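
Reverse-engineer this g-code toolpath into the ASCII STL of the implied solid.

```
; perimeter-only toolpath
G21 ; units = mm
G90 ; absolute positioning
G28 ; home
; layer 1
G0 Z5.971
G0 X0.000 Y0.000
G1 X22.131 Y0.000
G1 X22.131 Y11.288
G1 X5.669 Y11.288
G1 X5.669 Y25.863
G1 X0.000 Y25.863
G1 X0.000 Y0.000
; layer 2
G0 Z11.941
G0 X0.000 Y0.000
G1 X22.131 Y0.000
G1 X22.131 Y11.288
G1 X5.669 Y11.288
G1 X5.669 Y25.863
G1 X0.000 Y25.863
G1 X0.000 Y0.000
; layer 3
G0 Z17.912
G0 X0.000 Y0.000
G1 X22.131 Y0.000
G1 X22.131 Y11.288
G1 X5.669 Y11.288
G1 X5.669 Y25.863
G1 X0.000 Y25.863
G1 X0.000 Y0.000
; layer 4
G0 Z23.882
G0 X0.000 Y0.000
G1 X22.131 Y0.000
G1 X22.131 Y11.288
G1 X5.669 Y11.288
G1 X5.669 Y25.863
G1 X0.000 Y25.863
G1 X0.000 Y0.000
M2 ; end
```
solid part
  facet normal 0.0000 0.0000 -1.0000
    outer loop
      vertex 22.131 11.288 0.000
      vertex 22.131 0.000 0.000
      vertex 0.000 0.000 0.000
    endloop
  endfacet
  facet normal 0.0000 0.0000 -1.0000
    outer loop
      vertex 5.669 11.288 0.000
      vertex 22.131 11.288 0.000
      vertex 0.000 0.000 0.000
    endloop
  endfacet
  facet normal 0.0000 0.0000 -1.0000
    outer loop
      vertex 5.669 25.863 0.000
      vertex 5.669 11.288 0.000
      vertex 0.000 0.000 0.000
    endloop
  endfacet
  facet normal 0.0000 0.0000 -1.0000
    outer loop
      vertex 0.000 25.863 0.000
      vertex 5.669 25.863 0.000
      vertex 0.000 0.000 0.000
    endloop
  endfacet
  facet normal 0.0000 0.0000 1.0000
    outer loop
      vertex 0.000 0.000 23.882
      vertex 22.131 0.000 23.882
      vertex 22.131 11.288 23.882
    endloop
  endfacet
  facet normal 0.0000 0.0000 1.0000
    outer loop
      vertex 0.000 0.000 23.882
      vertex 22.131 11.288 23.882
      vertex 5.669 11.288 23.882
    endloop
  endfacet
  facet normal 0.0000 0.0000 1.0000
    outer loop
      vertex 0.000 0.000 23.882
      vertex 5.669 11.288 23.882
      vertex 5.669 25.863 23.882
    endloop
  endfacet
  facet normal 0.0000 0.0000 1.0000
    outer loop
      vertex 0.000 0.000 23.882
      vertex 5.669 25.863 23.882
      vertex 0.000 25.863 23.882
    endloop
  endfacet
  facet normal 0.0000 -1.0000 0.0000
    outer loop
      vertex 0.000 0.000 0.000
      vertex 22.131 0.000 0.000
      vertex 22.131 0.000 23.882
    endloop
  endfacet
  facet normal 0.0000 -1.0000 0.0000
    outer loop
      vertex 0.000 0.000 0.000
      vertex 22.131 0.000 23.882
      vertex 0.000 0.000 23.882
    endloop
  endfacet
  facet normal 1.0000 0.0000 0.0000
    outer loop
      vertex 22.131 0.000 0.000
      vertex 22.131 11.288 0.000
      vertex 22.131 11.288 23.882
    endloop
  endfacet
  facet normal 1.0000 0.0000 0.0000
    outer loop
      vertex 22.131 0.000 0.000
      vertex 22.131 11.288 23.882
      vertex 22.131 0.000 23.882
    endloop
  endfacet
  facet normal 0.0000 1.0000 0.0000
    outer loop
      vertex 22.131 11.288 0.000
      vertex 5.669 11.288 0.000
      vertex 5.669 11.288 23.882
    endloop
  endfacet
  facet normal 0.0000 1.0000 0.0000
    outer loop
      vertex 22.131 11.288 0.000
      vertex 5.669 11.288 23.882
      vertex 22.131 11.288 23.882
    endloop
  endfacet
  facet normal 1.0000 0.0000 0.0000
    outer loop
      vertex 5.669 11.288 0.000
      vertex 5.669 25.863 0.000
      vertex 5.669 25.863 23.882
    endloop
  endfacet
  facet normal 1.0000 0.0000 0.0000
    outer loop
      vertex 5.669 11.288 0.000
      vertex 5.669 25.863 23.882
      vertex 5.669 11.288 23.882
    endloop
  endfacet
  facet normal 0.0000 1.0000 0.0000
    outer loop
      vertex 5.669 25.863 0.000
      vertex 0.000 25.863 0.000
      vertex 0.000 25.863 23.882
    endloop
  endfacet
  facet normal 0.0000 1.0000 0.0000
    outer loop
      vertex 5.669 25.863 0.000
      vertex 0.000 25.863 23.882
      vertex 5.669 25.863 23.882
    endloop
  endfacet
  facet normal -1.0000 0.0000 0.0000
    outer loop
      vertex 0.000 25.863 0.000
      vertex 0.000 0.000 0.000
      vertex 0.000 0.000 23.882
    endloop
  endfacet
  facet normal -1.0000 0.0000 0.0000
    outer loop
      vertex 0.000 25.863 0.000
      vertex 0.000 0.000 23.882
      vertex 0.000 25.863 23.882
    endloop
  endfacet
endsolid part

The G0 Z moves step by Δz≈5.971 mm. Every layer's G1 loop is the same polygon, so the solid is a straight extrusion of it from z=0 to z≈23.9. Closing with flat bottom and top caps and triangulating gives 20 facets — an L-shaped prism: outer 22.1 × 25.9 mm, arm thicknesses ≈ 11.3 mm (horizontal) and 5.67 mm (vertical), extruded 23.9 mm in z.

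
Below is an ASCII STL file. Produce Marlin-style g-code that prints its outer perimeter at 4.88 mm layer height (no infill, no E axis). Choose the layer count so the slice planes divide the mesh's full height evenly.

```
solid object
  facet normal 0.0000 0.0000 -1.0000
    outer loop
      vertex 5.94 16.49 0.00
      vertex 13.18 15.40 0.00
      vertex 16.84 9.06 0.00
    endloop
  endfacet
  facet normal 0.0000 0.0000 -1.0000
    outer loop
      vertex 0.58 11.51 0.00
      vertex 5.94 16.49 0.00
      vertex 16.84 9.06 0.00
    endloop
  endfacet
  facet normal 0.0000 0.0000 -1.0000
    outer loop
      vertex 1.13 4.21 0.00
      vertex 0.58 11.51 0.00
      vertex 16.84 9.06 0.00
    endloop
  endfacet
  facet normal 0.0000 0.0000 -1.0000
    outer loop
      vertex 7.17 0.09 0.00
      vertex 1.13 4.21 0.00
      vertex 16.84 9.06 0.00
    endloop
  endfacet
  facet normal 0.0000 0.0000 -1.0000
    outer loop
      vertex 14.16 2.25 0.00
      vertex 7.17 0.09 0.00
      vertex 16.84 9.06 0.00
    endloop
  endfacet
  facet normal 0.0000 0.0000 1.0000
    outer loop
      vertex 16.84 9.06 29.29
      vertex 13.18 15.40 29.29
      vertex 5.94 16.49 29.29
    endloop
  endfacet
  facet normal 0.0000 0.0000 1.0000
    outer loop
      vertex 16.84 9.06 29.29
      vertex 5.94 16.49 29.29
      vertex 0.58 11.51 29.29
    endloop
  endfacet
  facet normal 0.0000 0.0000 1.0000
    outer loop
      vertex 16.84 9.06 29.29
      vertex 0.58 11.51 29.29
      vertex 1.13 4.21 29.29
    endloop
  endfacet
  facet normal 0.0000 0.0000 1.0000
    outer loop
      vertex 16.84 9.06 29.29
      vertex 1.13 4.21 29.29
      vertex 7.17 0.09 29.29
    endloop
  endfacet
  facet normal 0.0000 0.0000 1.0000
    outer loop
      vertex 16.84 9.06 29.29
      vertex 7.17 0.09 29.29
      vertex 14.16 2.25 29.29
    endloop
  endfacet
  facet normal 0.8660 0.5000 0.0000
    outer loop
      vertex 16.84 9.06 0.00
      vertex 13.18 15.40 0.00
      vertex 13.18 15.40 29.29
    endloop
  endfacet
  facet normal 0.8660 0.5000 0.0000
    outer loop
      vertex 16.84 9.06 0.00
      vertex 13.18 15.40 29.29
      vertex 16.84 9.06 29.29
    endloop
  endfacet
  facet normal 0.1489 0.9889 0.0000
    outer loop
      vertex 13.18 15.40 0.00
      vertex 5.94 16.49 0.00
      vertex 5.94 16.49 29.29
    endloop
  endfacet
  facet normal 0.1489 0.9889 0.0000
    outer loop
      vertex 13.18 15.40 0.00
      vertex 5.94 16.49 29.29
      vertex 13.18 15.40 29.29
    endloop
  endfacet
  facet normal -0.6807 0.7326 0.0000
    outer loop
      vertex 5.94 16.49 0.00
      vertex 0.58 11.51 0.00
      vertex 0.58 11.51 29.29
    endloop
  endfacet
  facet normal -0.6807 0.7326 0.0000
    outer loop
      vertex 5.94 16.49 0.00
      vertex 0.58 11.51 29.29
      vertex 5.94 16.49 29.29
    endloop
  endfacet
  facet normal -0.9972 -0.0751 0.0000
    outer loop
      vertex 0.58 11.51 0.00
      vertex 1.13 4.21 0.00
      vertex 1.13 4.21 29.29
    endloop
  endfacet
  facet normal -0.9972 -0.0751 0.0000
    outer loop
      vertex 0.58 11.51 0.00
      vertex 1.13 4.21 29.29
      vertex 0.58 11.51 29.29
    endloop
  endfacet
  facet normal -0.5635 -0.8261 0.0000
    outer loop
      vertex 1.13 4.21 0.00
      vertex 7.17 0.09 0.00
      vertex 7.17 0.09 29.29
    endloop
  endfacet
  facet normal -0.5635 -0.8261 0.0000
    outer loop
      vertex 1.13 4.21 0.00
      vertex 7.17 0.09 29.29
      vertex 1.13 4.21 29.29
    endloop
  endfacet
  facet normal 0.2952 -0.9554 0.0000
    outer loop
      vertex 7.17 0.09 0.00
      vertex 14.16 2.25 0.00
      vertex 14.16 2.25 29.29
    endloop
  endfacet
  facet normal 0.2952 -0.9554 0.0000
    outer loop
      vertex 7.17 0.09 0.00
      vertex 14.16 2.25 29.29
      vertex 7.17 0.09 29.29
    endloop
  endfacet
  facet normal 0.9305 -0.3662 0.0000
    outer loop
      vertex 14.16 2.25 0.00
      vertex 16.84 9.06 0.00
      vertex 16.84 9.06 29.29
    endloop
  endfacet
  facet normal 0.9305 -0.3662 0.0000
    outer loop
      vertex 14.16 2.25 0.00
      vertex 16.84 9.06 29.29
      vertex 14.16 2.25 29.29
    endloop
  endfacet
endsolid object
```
; perimeter-only toolpath
G21 ; units = mm
G90 ; absolute positioning
G28 ; home
; layer 1
G0 Z4.88
G0 X16.84 Y9.06
G1 X13.18 Y15.40
G1 X5.94 Y16.49
G1 X0.58 Y11.51
G1 X1.13 Y4.21
G1 X7.17 Y0.09
G1 X14.16 Y2.25
G1 X16.84 Y9.06
; layer 2
G0 Z9.76
G0 X16.84 Y9.06
G1 X13.18 Y15.40
G1 X5.94 Y16.49
G1 X0.58 Y11.51
G1 X1.13 Y4.21
G1 X7.17 Y0.09
G1 X14.16 Y2.25
G1 X16.84 Y9.06
; layer 3
G0 Z14.64
G0 X16.84 Y9.06
G1 X13.18 Y15.40
G1 X5.94 Y16.49
G1 X0.58 Y11.51
G1 X1.13 Y4.21
G1 X7.17 Y0.09
G1 X14.16 Y2.25
G1 X16.84 Y9.06
; layer 4
G0 Z19.53
G0 X16.84 Y9.06
G1 X13.18 Y15.40
G1 X5.94 Y16.49
G1 X0.58 Y11.51
G1 X1.13 Y4.21
G1 X7.17 Y0.09
G1 X14.16 Y2.25
G1 X16.84 Y9.06
; layer 5
G0 Z24.41
G0 X16.84 Y9.06
G1 X13.18 Y15.40
G1 X5.94 Y16.49
G1 X0.58 Y11.51
G1 X1.13 Y4.21
G1 X7.17 Y0.09
G1 X14.16 Y2.25
G1 X16.84 Y9.06
; layer 6
G0 Z29.29
G0 X16.84 Y9.06
G1 X13.18 Y15.40
G1 X5.94 Y16.49
G1 X0.58 Y11.51
G1 X1.13 Y4.21
G1 X7.17 Y0.09
G1 X14.16 Y2.25
G1 X16.84 Y9.06
M2 ; end

The solid is a regular 7-sided prism (a cylinder approximated with 7 flat sides), circumscribed radius ≈ 8.43 mm, height ≈ 29.3 mm. Slicing at Δz = 4.88 mm — 6 equal slices spanning the solid's height, so layer i sits at z = i·h/6 — gives 6 non-empty perimeters. Each is a 7-segment closed polygon; G0 lifts to the layer z and rapids to the start vertex, then G1 traces the edges.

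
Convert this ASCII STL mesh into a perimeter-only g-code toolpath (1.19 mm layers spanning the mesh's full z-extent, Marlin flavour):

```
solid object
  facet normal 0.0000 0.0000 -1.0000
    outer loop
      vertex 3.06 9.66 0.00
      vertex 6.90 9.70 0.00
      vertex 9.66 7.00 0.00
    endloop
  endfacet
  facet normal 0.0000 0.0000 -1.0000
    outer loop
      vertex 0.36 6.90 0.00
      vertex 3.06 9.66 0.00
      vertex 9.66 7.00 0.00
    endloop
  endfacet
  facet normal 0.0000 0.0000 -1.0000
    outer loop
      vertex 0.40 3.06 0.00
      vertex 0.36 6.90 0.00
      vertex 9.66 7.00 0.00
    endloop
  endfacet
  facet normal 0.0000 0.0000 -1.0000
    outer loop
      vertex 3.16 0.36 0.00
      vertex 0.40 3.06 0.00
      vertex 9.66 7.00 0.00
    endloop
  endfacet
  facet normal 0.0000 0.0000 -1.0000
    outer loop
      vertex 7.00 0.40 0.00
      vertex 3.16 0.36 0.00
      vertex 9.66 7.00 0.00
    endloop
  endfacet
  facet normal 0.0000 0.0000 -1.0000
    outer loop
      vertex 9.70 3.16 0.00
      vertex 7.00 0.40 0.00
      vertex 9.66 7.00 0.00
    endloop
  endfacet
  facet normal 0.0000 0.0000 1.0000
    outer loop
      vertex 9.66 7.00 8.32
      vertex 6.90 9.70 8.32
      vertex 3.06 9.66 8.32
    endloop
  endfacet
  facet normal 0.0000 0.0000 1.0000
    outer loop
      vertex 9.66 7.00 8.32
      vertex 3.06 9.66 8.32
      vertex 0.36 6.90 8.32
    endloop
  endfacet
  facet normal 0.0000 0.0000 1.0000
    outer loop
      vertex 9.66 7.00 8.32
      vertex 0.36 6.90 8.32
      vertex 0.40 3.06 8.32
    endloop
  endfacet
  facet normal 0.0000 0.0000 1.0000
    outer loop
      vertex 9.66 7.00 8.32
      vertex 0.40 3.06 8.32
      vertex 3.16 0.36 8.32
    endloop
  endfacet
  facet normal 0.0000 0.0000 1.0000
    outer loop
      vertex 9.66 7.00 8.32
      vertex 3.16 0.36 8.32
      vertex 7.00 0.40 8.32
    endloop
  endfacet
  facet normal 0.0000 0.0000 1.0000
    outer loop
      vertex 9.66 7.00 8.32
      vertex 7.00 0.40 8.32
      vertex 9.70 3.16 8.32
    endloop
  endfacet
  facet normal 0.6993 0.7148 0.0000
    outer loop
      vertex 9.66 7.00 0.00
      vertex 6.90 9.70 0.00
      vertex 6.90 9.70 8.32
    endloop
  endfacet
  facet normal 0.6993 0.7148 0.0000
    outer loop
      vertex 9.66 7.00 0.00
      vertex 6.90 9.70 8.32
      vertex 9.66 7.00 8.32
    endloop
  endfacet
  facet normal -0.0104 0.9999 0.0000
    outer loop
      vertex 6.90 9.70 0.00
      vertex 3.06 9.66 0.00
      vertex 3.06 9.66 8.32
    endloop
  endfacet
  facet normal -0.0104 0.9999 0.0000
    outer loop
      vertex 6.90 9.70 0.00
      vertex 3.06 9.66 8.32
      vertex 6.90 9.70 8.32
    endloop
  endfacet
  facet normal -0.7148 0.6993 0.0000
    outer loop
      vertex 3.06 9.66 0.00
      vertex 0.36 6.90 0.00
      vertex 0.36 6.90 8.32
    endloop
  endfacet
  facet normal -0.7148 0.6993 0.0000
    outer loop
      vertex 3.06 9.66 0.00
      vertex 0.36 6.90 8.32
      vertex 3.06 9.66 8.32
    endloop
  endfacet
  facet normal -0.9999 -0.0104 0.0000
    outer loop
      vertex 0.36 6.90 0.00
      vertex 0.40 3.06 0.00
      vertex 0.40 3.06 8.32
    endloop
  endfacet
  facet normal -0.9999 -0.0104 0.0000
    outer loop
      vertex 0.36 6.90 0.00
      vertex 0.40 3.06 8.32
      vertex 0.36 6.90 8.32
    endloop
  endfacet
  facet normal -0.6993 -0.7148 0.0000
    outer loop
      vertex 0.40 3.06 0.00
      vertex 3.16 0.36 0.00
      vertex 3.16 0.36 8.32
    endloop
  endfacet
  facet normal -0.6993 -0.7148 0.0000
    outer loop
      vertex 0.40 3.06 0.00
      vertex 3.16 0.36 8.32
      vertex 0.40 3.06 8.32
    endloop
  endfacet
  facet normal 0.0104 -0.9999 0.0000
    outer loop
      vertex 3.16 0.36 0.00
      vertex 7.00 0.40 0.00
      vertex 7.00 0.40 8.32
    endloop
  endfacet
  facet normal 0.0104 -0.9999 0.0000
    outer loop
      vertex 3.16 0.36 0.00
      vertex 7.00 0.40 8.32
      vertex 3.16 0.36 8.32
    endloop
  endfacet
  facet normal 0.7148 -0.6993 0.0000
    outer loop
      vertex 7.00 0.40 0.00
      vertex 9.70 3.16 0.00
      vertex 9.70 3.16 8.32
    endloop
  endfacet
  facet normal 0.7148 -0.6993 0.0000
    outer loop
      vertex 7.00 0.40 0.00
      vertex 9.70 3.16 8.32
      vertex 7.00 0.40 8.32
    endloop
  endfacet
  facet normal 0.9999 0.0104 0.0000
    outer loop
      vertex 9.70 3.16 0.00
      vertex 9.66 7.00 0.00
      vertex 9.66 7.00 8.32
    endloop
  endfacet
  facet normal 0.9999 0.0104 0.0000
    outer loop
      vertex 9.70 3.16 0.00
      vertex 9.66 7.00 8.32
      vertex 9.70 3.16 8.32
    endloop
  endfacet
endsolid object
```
; perimeter-only toolpath
G21 ; units = mm
G90 ; absolute positioning
G28 ; home
; layer 1
G0 Z1.19
G0 X9.66 Y7.00
G1 X6.90 Y9.70
G1 X3.06 Y9.66
G1 X0.36 Y6.90
G1 X0.40 Y3.06
G1 X3.16 Y0.36
G1 X7.00 Y0.40
G1 X9.70 Y3.16
G1 X9.66 Y7.00
; layer 2
G0 Z2.38
G0 X9.66 Y7.00
G1 X6.90 Y9.70
G1 X3.06 Y9.66
G1 X0.36 Y6.90
G1 X0.40 Y3.06
G1 X3.16 Y0.36
G1 X7.00 Y0.40
G1 X9.70 Y3.16
G1 X9.66 Y7.00
; layer 3
G0 Z3.57
G0 X9.66 Y7.00
G1 X6.90 Y9.70
G1 X3.06 Y9.66
G1 X0.36 Y6.90
G1 X0.40 Y3.06
G1 X3.16 Y0.36
G1 X7.00 Y0.40
G1 X9.70 Y3.16
G1 X9.66 Y7.00
; layer 4
G0 Z4.75
G0 X9.66 Y7.00
G1 X6.90 Y9.70
G1 X3.06 Y9.66
G1 X0.36 Y6.90
G1 X0.40 Y3.06
G1 X3.16 Y0.36
G1 X7.00 Y0.40
G1 X9.70 Y3.16
G1 X9.66 Y7.00
; layer 5
G0 Z5.94
G0 X9.66 Y7.00
G1 X6.90 Y9.70
G1 X3.06 Y9.66
G1 X0.36 Y6.90
G1 X0.40 Y3.06
G1 X3.16 Y0.36
G1 X7.00 Y0.40
G1 X9.70 Y3.16
G1 X9.66 Y7.00
; layer 6
G0 Z7.13
G0 X9.66 Y7.00
G1 X6.90 Y9.70
G1 X3.06 Y9.66
G1 X0.36 Y6.90
G1 X0.40 Y3.06
G1 X3.16 Y0.36
G1 X7.00 Y0.40
G1 X9.70 Y3.16
G1 X9.66 Y7.00
; layer 7
G0 Z8.32
G0 X9.66 Y7.00
G1 X6.90 Y9.70
G1 X3.06 Y9.66
G1 X0.36 Y6.90
G1 X0.40 Y3.06
G1 X3.16 Y0.36
G1 X7.00 Y0.40
G1 X9.70 Y3.16
G1 X9.66 Y7.00
M2 ; end

The solid is a regular 8-sided prism (a cylinder approximated with 8 flat sides), circumscribed radius ≈ 5.03 mm, height ≈ 8.32 mm. Slicing at Δz = 1.19 mm — 7 equal slices spanning the solid's height, so layer i sits at z = i·h/7 — gives 7 non-empty perimeters. Each is a 8-segment closed polygon; G0 lifts to the layer z and rapids to the start vertex, then G1 traces the edges.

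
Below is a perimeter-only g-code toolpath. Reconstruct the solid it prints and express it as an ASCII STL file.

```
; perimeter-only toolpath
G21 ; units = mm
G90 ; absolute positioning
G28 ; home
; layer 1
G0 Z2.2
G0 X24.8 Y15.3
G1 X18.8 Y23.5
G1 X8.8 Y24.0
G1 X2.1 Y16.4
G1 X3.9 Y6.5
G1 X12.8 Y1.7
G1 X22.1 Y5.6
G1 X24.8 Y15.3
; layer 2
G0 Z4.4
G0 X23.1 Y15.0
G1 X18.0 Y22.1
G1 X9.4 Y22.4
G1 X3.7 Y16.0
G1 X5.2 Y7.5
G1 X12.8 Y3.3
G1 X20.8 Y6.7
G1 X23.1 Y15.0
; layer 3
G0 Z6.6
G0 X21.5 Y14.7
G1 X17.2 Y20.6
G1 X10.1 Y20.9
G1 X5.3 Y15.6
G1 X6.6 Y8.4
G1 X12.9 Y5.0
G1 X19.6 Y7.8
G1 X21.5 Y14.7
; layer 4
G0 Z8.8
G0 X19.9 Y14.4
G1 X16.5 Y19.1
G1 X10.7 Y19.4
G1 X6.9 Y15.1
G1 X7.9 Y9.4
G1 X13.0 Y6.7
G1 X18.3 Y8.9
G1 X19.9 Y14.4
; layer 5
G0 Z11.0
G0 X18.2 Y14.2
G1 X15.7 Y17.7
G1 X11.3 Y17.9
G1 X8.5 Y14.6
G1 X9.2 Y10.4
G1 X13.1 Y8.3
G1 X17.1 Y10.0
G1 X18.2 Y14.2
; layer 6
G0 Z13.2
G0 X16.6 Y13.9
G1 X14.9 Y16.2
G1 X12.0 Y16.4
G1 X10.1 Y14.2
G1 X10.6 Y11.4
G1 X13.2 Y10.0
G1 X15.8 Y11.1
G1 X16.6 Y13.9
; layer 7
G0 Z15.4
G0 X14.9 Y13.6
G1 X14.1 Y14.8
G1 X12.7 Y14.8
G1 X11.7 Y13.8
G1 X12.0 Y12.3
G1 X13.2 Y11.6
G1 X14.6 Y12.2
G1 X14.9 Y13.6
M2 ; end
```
solid part
  facet normal 0.0000 0.0000 -1.0000
    outer loop
      vertex 8.1 25.5 0.0
      vertex 19.6 25.0 0.0
      vertex 26.4 15.6 0.0
    endloop
  endfacet
  facet normal 0.0000 0.0000 -1.0000
    outer loop
      vertex 0.5 16.9 0.0
      vertex 8.1 25.5 0.0
      vertex 26.4 15.6 0.0
    endloop
  endfacet
  facet normal 0.0000 0.0000 -1.0000
    outer loop
      vertex 2.5 5.5 0.0
      vertex 0.5 16.9 0.0
      vertex 26.4 15.6 0.0
    endloop
  endfacet
  facet normal 0.0000 0.0000 -1.0000
    outer loop
      vertex 12.7 0.0 0.0
      vertex 2.5 5.5 0.0
      vertex 26.4 15.6 0.0
    endloop
  endfacet
  facet normal 0.0000 0.0000 -1.0000
    outer loop
      vertex 23.3 4.5 0.0
      vertex 12.7 0.0 0.0
      vertex 26.4 15.6 0.0
    endloop
  endfacet
  facet normal 0.6701 0.4848 0.5621
    outer loop
      vertex 26.4 15.6 0.0
      vertex 19.6 25.0 0.0
      vertex 13.3 13.3 17.6
    endloop
  endfacet
  facet normal 0.0359 0.8263 0.5621
    outer loop
      vertex 19.6 25.0 0.0
      vertex 8.1 25.5 0.0
      vertex 13.3 13.3 17.6
    endloop
  endfacet
  facet normal -0.6195 0.5475 0.5625
    outer loop
      vertex 8.1 25.5 0.0
      vertex 0.5 16.9 0.0
      vertex 13.3 13.3 17.6
    endloop
  endfacet
  facet normal -0.8141 -0.1428 0.5629
    outer loop
      vertex 0.5 16.9 0.0
      vertex 2.5 5.5 0.0
      vertex 13.3 13.3 17.6
    endloop
  endfacet
  facet normal -0.3922 -0.7274 0.5631
    outer loop
      vertex 2.5 5.5 0.0
      vertex 12.7 0.0 0.0
      vertex 13.3 13.3 17.6
    endloop
  endfacet
  facet normal 0.3228 -0.7604 0.5636
    outer loop
      vertex 12.7 0.0 0.0
      vertex 23.3 4.5 0.0
      vertex 13.3 13.3 17.6
    endloop
  endfacet
  facet normal 0.7958 -0.2223 0.5633
    outer loop
      vertex 23.3 4.5 0.0
      vertex 26.4 15.6 0.0
      vertex 13.3 13.3 17.6
    endloop
  endfacet
endsolid part

The G0 Z moves step by Δz≈2.2 mm. The G1 loops shrink linearly with z, so the solid tapers from its base footprint up to z≈17.6. Closing with a flat bottom cap and the tapered top and triangulating gives 12 facets — a regular 7-sided pyramid, base circumscribed radius ≈ 13.3 mm, apex at z ≈ 17.6 mm.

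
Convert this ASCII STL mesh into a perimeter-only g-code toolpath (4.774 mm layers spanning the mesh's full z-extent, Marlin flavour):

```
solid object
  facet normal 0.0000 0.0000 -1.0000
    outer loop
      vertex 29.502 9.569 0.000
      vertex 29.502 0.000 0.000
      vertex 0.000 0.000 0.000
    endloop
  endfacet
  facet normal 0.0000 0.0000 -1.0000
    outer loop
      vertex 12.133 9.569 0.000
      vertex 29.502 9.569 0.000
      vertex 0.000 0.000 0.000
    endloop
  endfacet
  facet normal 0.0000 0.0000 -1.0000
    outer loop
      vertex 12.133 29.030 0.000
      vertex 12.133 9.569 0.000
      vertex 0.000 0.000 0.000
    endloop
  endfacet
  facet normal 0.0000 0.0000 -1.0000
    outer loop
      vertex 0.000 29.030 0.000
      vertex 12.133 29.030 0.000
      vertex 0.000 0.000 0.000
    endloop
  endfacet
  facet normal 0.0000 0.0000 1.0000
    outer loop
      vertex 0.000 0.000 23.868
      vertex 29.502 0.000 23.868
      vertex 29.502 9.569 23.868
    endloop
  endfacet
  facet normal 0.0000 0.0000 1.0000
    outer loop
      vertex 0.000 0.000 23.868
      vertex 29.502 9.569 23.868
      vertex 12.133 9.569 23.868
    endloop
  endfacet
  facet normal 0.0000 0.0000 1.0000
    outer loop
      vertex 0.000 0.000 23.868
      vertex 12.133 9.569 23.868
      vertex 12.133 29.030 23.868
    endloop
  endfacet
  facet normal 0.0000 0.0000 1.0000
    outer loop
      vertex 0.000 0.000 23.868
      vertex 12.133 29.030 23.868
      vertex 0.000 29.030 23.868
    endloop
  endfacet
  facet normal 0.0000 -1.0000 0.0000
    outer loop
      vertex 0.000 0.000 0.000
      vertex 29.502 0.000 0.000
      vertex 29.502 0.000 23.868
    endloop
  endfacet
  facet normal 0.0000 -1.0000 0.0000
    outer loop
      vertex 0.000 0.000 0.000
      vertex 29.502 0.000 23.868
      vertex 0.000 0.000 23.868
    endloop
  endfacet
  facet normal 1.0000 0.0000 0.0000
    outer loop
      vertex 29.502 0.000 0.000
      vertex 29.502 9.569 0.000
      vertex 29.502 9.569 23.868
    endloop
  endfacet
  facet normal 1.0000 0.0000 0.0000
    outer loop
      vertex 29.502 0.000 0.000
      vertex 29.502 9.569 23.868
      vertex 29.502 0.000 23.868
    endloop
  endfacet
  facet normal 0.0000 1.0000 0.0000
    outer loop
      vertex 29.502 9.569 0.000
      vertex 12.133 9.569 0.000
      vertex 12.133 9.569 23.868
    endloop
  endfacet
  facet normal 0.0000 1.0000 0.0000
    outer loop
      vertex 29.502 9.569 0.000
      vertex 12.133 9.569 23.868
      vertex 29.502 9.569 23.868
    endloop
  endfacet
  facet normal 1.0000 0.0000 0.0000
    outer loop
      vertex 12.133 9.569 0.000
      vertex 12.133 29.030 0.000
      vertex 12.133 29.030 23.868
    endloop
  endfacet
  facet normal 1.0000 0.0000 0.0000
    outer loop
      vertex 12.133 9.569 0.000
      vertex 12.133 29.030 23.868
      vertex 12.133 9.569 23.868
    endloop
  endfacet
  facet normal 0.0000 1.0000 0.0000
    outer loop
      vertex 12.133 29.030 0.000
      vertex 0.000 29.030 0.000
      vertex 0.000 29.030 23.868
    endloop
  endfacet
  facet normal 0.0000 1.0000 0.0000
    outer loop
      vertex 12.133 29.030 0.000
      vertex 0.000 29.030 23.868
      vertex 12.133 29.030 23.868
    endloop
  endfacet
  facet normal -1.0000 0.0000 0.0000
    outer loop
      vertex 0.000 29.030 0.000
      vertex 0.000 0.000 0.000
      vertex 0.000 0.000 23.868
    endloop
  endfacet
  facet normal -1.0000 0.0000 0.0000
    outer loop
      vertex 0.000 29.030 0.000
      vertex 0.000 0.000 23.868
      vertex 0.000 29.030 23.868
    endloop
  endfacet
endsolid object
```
; perimeter-only toolpath
G21 ; units = mm
G90 ; absolute positioning
G28 ; home
; layer 1
G0 Z4.774
G0 X0.000 Y0.000
G1 X29.502 Y0.000
G1 X29.502 Y9.569
G1 X12.133 Y9.569
G1 X12.133 Y29.030
G1 X0.000 Y29.030
G1 X0.000 Y0.000
; layer 2
G0 Z9.547
G0 X0.000 Y0.000
G1 X29.502 Y0.000
G1 X29.502 Y9.569
G1 X12.133 Y9.569
G1 X12.133 Y29.030
G1 X0.000 Y29.030
G1 X0.000 Y0.000
; layer 3
G0 Z14.321
G0 X0.000 Y0.000
G1 X29.502 Y0.000
G1 X29.502 Y9.569
G1 X12.133 Y9.569
G1 X12.133 Y29.030
G1 X0.000 Y29.030
G1 X0.000 Y0.000
; layer 4
G0 Z19.094
G0 X0.000 Y0.000
G1 X29.502 Y0.000
G1 X29.502 Y9.569
G1 X12.133 Y9.569
G1 X12.133 Y29.030
G1 X0.000 Y29.030
G1 X0.000 Y0.000
; layer 5
G0 Z23.868
G0 X0.000 Y0.000
G1 X29.502 Y0.000
G1 X29.502 Y9.569
G1 X12.133 Y9.569
G1 X12.133 Y29.030
G1 X0.000 Y29.030
G1 X0.000 Y0.000
M2 ; end

The solid is an L-shaped prism: outer 29.5 × 29 mm, arm thicknesses ≈ 9.57 mm (horizontal) and 12.1 mm (vertical), extruded 23.9 mm in z. Slicing at Δz = 4.774 mm — 5 equal slices spanning the solid's height, so layer i sits at z = i·h/5 — gives 5 non-empty perimeters. Each is a 6-segment closed polygon; G0 lifts to the layer z and rapids to the start vertex, then G1 traces the edges.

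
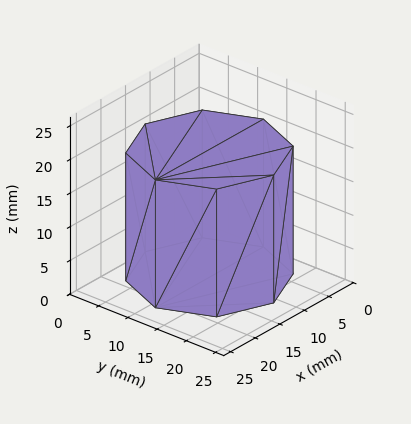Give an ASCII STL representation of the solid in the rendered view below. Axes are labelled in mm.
Reading the render: the shape is a regular 8-sided prism (a cylinder approximated with 8 flat sides), circumscribed radius ≈ 11 mm, height ≈ 19 mm (dimensions read to the nearest mm from the axis ticks). For the STL, each face is triangulated and given an outward normal.

solid part
  facet normal 0.0000 0.0000 -1.0000
    outer loop
      vertex 11.00 22.00 0.00
      vertex 18.78 18.78 0.00
      vertex 22.00 11.00 0.00
    endloop
  endfacet
  facet normal 0.0000 0.0000 -1.0000
    outer loop
      vertex 3.22 18.78 0.00
      vertex 11.00 22.00 0.00
      vertex 22.00 11.00 0.00
    endloop
  endfacet
  facet normal 0.0000 0.0000 -1.0000
    outer loop
      vertex 0.00 11.00 0.00
      vertex 3.22 18.78 0.00
      vertex 22.00 11.00 0.00
    endloop
  endfacet
  facet normal 0.0000 0.0000 -1.0000
    outer loop
      vertex 3.22 3.22 0.00
      vertex 0.00 11.00 0.00
      vertex 22.00 11.00 0.00
    endloop
  endfacet
  facet normal 0.0000 0.0000 -1.0000
    outer loop
      vertex 11.00 0.00 0.00
      vertex 3.22 3.22 0.00
      vertex 22.00 11.00 0.00
    endloop
  endfacet
  facet normal 0.0000 0.0000 -1.0000
    outer loop
      vertex 18.78 3.22 0.00
      vertex 11.00 0.00 0.00
      vertex 22.00 11.00 0.00
    endloop
  endfacet
  facet normal 0.0000 0.0000 1.0000
    outer loop
      vertex 22.00 11.00 19.00
      vertex 18.78 18.78 19.00
      vertex 11.00 22.00 19.00
    endloop
  endfacet
  facet normal 0.0000 0.0000 1.0000
    outer loop
      vertex 22.00 11.00 19.00
      vertex 11.00 22.00 19.00
      vertex 3.22 18.78 19.00
    endloop
  endfacet
  facet normal 0.0000 0.0000 1.0000
    outer loop
      vertex 22.00 11.00 19.00
      vertex 3.22 18.78 19.00
      vertex 0.00 11.00 19.00
    endloop
  endfacet
  facet normal 0.0000 0.0000 1.0000
    outer loop
      vertex 22.00 11.00 19.00
      vertex 0.00 11.00 19.00
      vertex 3.22 3.22 19.00
    endloop
  endfacet
  facet normal 0.0000 0.0000 1.0000
    outer loop
      vertex 22.00 11.00 19.00
      vertex 3.22 3.22 19.00
      vertex 11.00 0.00 19.00
    endloop
  endfacet
  facet normal 0.0000 0.0000 1.0000
    outer loop
      vertex 22.00 11.00 19.00
      vertex 11.00 0.00 19.00
      vertex 18.78 3.22 19.00
    endloop
  endfacet
  facet normal 0.9240 0.3824 0.0000
    outer loop
      vertex 22.00 11.00 0.00
      vertex 18.78 18.78 0.00
      vertex 18.78 18.78 19.00
    endloop
  endfacet
  facet normal 0.9240 0.3824 0.0000
    outer loop
      vertex 22.00 11.00 0.00
      vertex 18.78 18.78 19.00
      vertex 22.00 11.00 19.00
    endloop
  endfacet
  facet normal 0.3824 0.9240 0.0000
    outer loop
      vertex 18.78 18.78 0.00
      vertex 11.00 22.00 0.00
      vertex 11.00 22.00 19.00
    endloop
  endfacet
  facet normal 0.3824 0.9240 0.0000
    outer loop
      vertex 18.78 18.78 0.00
      vertex 11.00 22.00 19.00
      vertex 18.78 18.78 19.00
    endloop
  endfacet
  facet normal -0.3824 0.9240 0.0000
    outer loop
      vertex 11.00 22.00 0.00
      vertex 3.22 18.78 0.00
      vertex 3.22 18.78 19.00
    endloop
  endfacet
  facet normal -0.3824 0.9240 0.0000
    outer loop
      vertex 11.00 22.00 0.00
      vertex 3.22 18.78 19.00
      vertex 11.00 22.00 19.00
    endloop
  endfacet
  facet normal -0.9240 0.3824 0.0000
    outer loop
      vertex 3.22 18.78 0.00
      vertex 0.00 11.00 0.00
      vertex 0.00 11.00 19.00
    endloop
  endfacet
  facet normal -0.9240 0.3824 0.0000
    outer loop
      vertex 3.22 18.78 0.00
      vertex 0.00 11.00 19.00
      vertex 3.22 18.78 19.00
    endloop
  endfacet
  facet normal -0.9240 -0.3824 0.0000
    outer loop
      vertex 0.00 11.00 0.00
      vertex 3.22 3.22 0.00
      vertex 3.22 3.22 19.00
    endloop
  endfacet
  facet normal -0.9240 -0.3824 0.0000
    outer loop
      vertex 0.00 11.00 0.00
      vertex 3.22 3.22 19.00
      vertex 0.00 11.00 19.00
    endloop
  endfacet
  facet normal -0.3824 -0.9240 0.0000
    outer loop
      vertex 3.22 3.22 0.00
      vertex 11.00 0.00 0.00
      vertex 11.00 0.00 19.00
    endloop
  endfacet
  facet normal -0.3824 -0.9240 0.0000
    outer loop
      vertex 3.22 3.22 0.00
      vertex 11.00 0.00 19.00
      vertex 3.22 3.22 19.00
    endloop
  endfacet
  facet normal 0.3824 -0.9240 0.0000
    outer loop
      vertex 11.00 0.00 0.00
      vertex 18.78 3.22 0.00
      vertex 18.78 3.22 19.00
    endloop
  endfacet
  facet normal 0.3824 -0.9240 0.0000
    outer loop
      vertex 11.00 0.00 0.00
      vertex 18.78 3.22 19.00
      vertex 11.00 0.00 19.00
    endloop
  endfacet
  facet normal 0.9240 -0.3824 0.0000
    outer loop
      vertex 18.78 3.22 0.00
      vertex 22.00 11.00 0.00
      vertex 22.00 11.00 19.00
    endloop
  endfacet
  facet normal 0.9240 -0.3824 0.0000
    outer loop
      vertex 18.78 3.22 0.00
      vertex 22.00 11.00 19.00
      vertex 18.78 3.22 19.00
    endloop
  endfacet
endsolid part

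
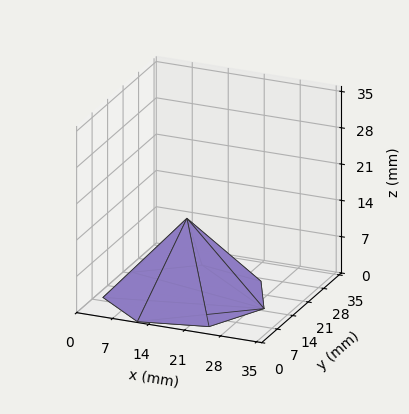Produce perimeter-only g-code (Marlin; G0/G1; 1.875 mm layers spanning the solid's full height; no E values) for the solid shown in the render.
Reading the render: the shape is a regular 7-sided pyramid, base circumscribed radius ≈ 15 mm, apex at z ≈ 15 mm (dimensions read to the nearest mm from the axis ticks). For the g-code, the solid's height is divided into equal slices at the stated Δz and each level perimeter traced with G1 moves after a G0 lift.

; perimeter-only toolpath
G21 ; units = mm
G90 ; absolute positioning
G28 ; home
; layer 1
G0 Z1.875
G0 X28.125 Y15.000
G1 X23.183 Y25.261
G1 X12.079 Y27.796
G1 X3.174 Y20.694
G1 X3.174 Y9.306
G1 X12.079 Y2.204
G1 X23.183 Y4.739
G1 X28.125 Y15.000
; layer 2
G0 Z3.750
G0 X26.250 Y15.000
G1 X22.014 Y23.795
G1 X12.497 Y25.968
G1 X4.864 Y19.881
G1 X4.864 Y10.119
G1 X12.497 Y4.032
G1 X22.014 Y6.205
G1 X26.250 Y15.000
; layer 3
G0 Z5.625
G0 X24.375 Y15.000
G1 X20.845 Y22.329
G1 X12.914 Y24.140
G1 X6.553 Y19.067
G1 X6.553 Y10.933
G1 X12.914 Y5.860
G1 X20.845 Y7.671
G1 X24.375 Y15.000
; layer 4
G0 Z7.500
G0 X22.500 Y15.000
G1 X19.676 Y20.864
G1 X13.331 Y22.312
G1 X8.242 Y18.254
G1 X8.242 Y11.746
G1 X13.331 Y7.688
G1 X19.676 Y9.136
G1 X22.500 Y15.000
; layer 5
G0 Z9.375
G0 X20.625 Y15.000
G1 X18.507 Y19.398
G1 X13.748 Y20.484
G1 X9.932 Y17.441
G1 X9.932 Y12.559
G1 X13.748 Y9.516
G1 X18.507 Y10.602
G1 X20.625 Y15.000
; layer 6
G0 Z11.250
G0 X18.750 Y15.000
G1 X17.338 Y17.932
G1 X14.165 Y18.656
G1 X11.621 Y16.627
G1 X11.621 Y13.373
G1 X14.165 Y11.344
G1 X17.338 Y12.068
G1 X18.750 Y15.000
; layer 7
G0 Z13.125
G0 X16.875 Y15.000
G1 X16.169 Y16.466
G1 X14.583 Y16.828
G1 X13.311 Y15.813
G1 X13.311 Y14.187
G1 X14.583 Y13.172
G1 X16.169 Y13.534
G1 X16.875 Y15.000
M2 ; end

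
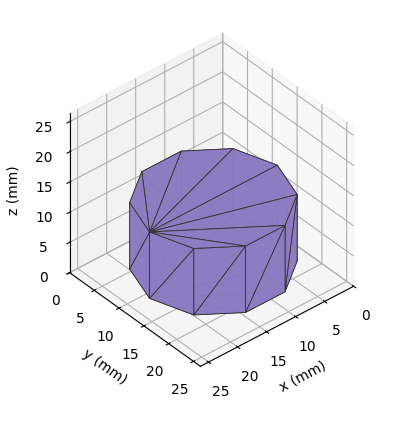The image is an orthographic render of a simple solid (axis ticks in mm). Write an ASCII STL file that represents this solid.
Reading the render: the shape is a regular 10-sided prism (a cylinder approximated with 10 flat sides), circumscribed radius ≈ 11 mm, height ≈ 11 mm (dimensions read to the nearest mm from the axis ticks). For the STL, each face is triangulated and given an outward normal.

solid part
  facet normal 0.0000 0.0000 -1.0000
    outer loop
      vertex 14.40 21.46 0.00
      vertex 19.90 17.47 0.00
      vertex 22.00 11.00 0.00
    endloop
  endfacet
  facet normal 0.0000 0.0000 -1.0000
    outer loop
      vertex 7.60 21.46 0.00
      vertex 14.40 21.46 0.00
      vertex 22.00 11.00 0.00
    endloop
  endfacet
  facet normal 0.0000 0.0000 -1.0000
    outer loop
      vertex 2.10 17.47 0.00
      vertex 7.60 21.46 0.00
      vertex 22.00 11.00 0.00
    endloop
  endfacet
  facet normal 0.0000 0.0000 -1.0000
    outer loop
      vertex 0.00 11.00 0.00
      vertex 2.10 17.47 0.00
      vertex 22.00 11.00 0.00
    endloop
  endfacet
  facet normal 0.0000 0.0000 -1.0000
    outer loop
      vertex 2.10 4.53 0.00
      vertex 0.00 11.00 0.00
      vertex 22.00 11.00 0.00
    endloop
  endfacet
  facet normal 0.0000 0.0000 -1.0000
    outer loop
      vertex 7.60 0.54 0.00
      vertex 2.10 4.53 0.00
      vertex 22.00 11.00 0.00
    endloop
  endfacet
  facet normal 0.0000 0.0000 -1.0000
    outer loop
      vertex 14.40 0.54 0.00
      vertex 7.60 0.54 0.00
      vertex 22.00 11.00 0.00
    endloop
  endfacet
  facet normal 0.0000 0.0000 -1.0000
    outer loop
      vertex 19.90 4.53 0.00
      vertex 14.40 0.54 0.00
      vertex 22.00 11.00 0.00
    endloop
  endfacet
  facet normal 0.0000 0.0000 1.0000
    outer loop
      vertex 22.00 11.00 11.00
      vertex 19.90 17.47 11.00
      vertex 14.40 21.46 11.00
    endloop
  endfacet
  facet normal 0.0000 0.0000 1.0000
    outer loop
      vertex 22.00 11.00 11.00
      vertex 14.40 21.46 11.00
      vertex 7.60 21.46 11.00
    endloop
  endfacet
  facet normal 0.0000 0.0000 1.0000
    outer loop
      vertex 22.00 11.00 11.00
      vertex 7.60 21.46 11.00
      vertex 2.10 17.47 11.00
    endloop
  endfacet
  facet normal 0.0000 0.0000 1.0000
    outer loop
      vertex 22.00 11.00 11.00
      vertex 2.10 17.47 11.00
      vertex 0.00 11.00 11.00
    endloop
  endfacet
  facet normal 0.0000 0.0000 1.0000
    outer loop
      vertex 22.00 11.00 11.00
      vertex 0.00 11.00 11.00
      vertex 2.10 4.53 11.00
    endloop
  endfacet
  facet normal 0.0000 0.0000 1.0000
    outer loop
      vertex 22.00 11.00 11.00
      vertex 2.10 4.53 11.00
      vertex 7.60 0.54 11.00
    endloop
  endfacet
  facet normal 0.0000 0.0000 1.0000
    outer loop
      vertex 22.00 11.00 11.00
      vertex 7.60 0.54 11.00
      vertex 14.40 0.54 11.00
    endloop
  endfacet
  facet normal 0.0000 0.0000 1.0000
    outer loop
      vertex 22.00 11.00 11.00
      vertex 14.40 0.54 11.00
      vertex 19.90 4.53 11.00
    endloop
  endfacet
  facet normal 0.9512 0.3087 0.0000
    outer loop
      vertex 22.00 11.00 0.00
      vertex 19.90 17.47 0.00
      vertex 19.90 17.47 11.00
    endloop
  endfacet
  facet normal 0.9512 0.3087 0.0000
    outer loop
      vertex 22.00 11.00 0.00
      vertex 19.90 17.47 11.00
      vertex 22.00 11.00 11.00
    endloop
  endfacet
  facet normal 0.5872 0.8094 0.0000
    outer loop
      vertex 19.90 17.47 0.00
      vertex 14.40 21.46 0.00
      vertex 14.40 21.46 11.00
    endloop
  endfacet
  facet normal 0.5872 0.8094 0.0000
    outer loop
      vertex 19.90 17.47 0.00
      vertex 14.40 21.46 11.00
      vertex 19.90 17.47 11.00
    endloop
  endfacet
  facet normal 0.0000 1.0000 0.0000
    outer loop
      vertex 14.40 21.46 0.00
      vertex 7.60 21.46 0.00
      vertex 7.60 21.46 11.00
    endloop
  endfacet
  facet normal 0.0000 1.0000 0.0000
    outer loop
      vertex 14.40 21.46 0.00
      vertex 7.60 21.46 11.00
      vertex 14.40 21.46 11.00
    endloop
  endfacet
  facet normal -0.5872 0.8094 0.0000
    outer loop
      vertex 7.60 21.46 0.00
      vertex 2.10 17.47 0.00
      vertex 2.10 17.47 11.00
    endloop
  endfacet
  facet normal -0.5872 0.8094 0.0000
    outer loop
      vertex 7.60 21.46 0.00
      vertex 2.10 17.47 11.00
      vertex 7.60 21.46 11.00
    endloop
  endfacet
  facet normal -0.9512 0.3087 0.0000
    outer loop
      vertex 2.10 17.47 0.00
      vertex 0.00 11.00 0.00
      vertex 0.00 11.00 11.00
    endloop
  endfacet
  facet normal -0.9512 0.3087 0.0000
    outer loop
      vertex 2.10 17.47 0.00
      vertex 0.00 11.00 11.00
      vertex 2.10 17.47 11.00
    endloop
  endfacet
  facet normal -0.9512 -0.3087 0.0000
    outer loop
      vertex 0.00 11.00 0.00
      vertex 2.10 4.53 0.00
      vertex 2.10 4.53 11.00
    endloop
  endfacet
  facet normal -0.9512 -0.3087 0.0000
    outer loop
      vertex 0.00 11.00 0.00
      vertex 2.10 4.53 11.00
      vertex 0.00 11.00 11.00
    endloop
  endfacet
  facet normal -0.5872 -0.8094 0.0000
    outer loop
      vertex 2.10 4.53 0.00
      vertex 7.60 0.54 0.00
      vertex 7.60 0.54 11.00
    endloop
  endfacet
  facet normal -0.5872 -0.8094 0.0000
    outer loop
      vertex 2.10 4.53 0.00
      vertex 7.60 0.54 11.00
      vertex 2.10 4.53 11.00
    endloop
  endfacet
  facet normal 0.0000 -1.0000 0.0000
    outer loop
      vertex 7.60 0.54 0.00
      vertex 14.40 0.54 0.00
      vertex 14.40 0.54 11.00
    endloop
  endfacet
  facet normal 0.0000 -1.0000 0.0000
    outer loop
      vertex 7.60 0.54 0.00
      vertex 14.40 0.54 11.00
      vertex 7.60 0.54 11.00
    endloop
  endfacet
  facet normal 0.5872 -0.8094 0.0000
    outer loop
      vertex 14.40 0.54 0.00
      vertex 19.90 4.53 0.00
      vertex 19.90 4.53 11.00
    endloop
  endfacet
  facet normal 0.5872 -0.8094 0.0000
    outer loop
      vertex 14.40 0.54 0.00
      vertex 19.90 4.53 11.00
      vertex 14.40 0.54 11.00
    endloop
  endfacet
  facet normal 0.9512 -0.3087 0.0000
    outer loop
      vertex 19.90 4.53 0.00
      vertex 22.00 11.00 0.00
      vertex 22.00 11.00 11.00
    endloop
  endfacet
  facet normal 0.9512 -0.3087 0.0000
    outer loop
      vertex 19.90 4.53 0.00
      vertex 22.00 11.00 11.00
      vertex 19.90 4.53 11.00
    endloop
  endfacet
endsolid part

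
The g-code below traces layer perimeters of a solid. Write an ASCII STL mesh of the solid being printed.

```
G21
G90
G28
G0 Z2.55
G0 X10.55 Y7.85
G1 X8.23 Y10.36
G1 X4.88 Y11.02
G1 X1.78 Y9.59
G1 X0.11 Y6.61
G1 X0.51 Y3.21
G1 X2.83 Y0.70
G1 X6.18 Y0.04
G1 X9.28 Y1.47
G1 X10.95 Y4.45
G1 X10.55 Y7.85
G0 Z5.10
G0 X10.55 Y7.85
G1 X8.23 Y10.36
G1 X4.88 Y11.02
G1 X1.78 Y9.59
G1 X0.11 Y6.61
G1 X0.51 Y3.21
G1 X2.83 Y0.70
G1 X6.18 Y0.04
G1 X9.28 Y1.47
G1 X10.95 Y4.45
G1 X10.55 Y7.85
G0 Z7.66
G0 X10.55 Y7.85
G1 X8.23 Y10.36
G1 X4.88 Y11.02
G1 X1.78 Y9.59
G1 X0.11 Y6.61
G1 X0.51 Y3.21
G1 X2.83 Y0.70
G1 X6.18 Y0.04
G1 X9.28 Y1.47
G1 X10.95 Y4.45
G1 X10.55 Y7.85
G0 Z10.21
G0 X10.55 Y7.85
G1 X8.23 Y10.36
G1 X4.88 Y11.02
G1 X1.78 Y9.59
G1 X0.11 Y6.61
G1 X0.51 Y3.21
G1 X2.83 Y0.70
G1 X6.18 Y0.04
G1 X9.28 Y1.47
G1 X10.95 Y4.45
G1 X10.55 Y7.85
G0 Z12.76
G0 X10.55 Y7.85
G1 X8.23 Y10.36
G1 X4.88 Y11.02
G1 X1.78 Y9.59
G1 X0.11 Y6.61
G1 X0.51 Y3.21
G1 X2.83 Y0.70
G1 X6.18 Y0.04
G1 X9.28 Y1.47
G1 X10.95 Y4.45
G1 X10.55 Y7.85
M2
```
solid part
  facet normal 0.0000 0.0000 -1.0000
    outer loop
      vertex 4.88 11.02 0.00
      vertex 8.23 10.36 0.00
      vertex 10.55 7.85 0.00
    endloop
  endfacet
  facet normal 0.0000 0.0000 -1.0000
    outer loop
      vertex 1.78 9.59 0.00
      vertex 4.88 11.02 0.00
      vertex 10.55 7.85 0.00
    endloop
  endfacet
  facet normal 0.0000 0.0000 -1.0000
    outer loop
      vertex 0.11 6.61 0.00
      vertex 1.78 9.59 0.00
      vertex 10.55 7.85 0.00
    endloop
  endfacet
  facet normal 0.0000 0.0000 -1.0000
    outer loop
      vertex 0.51 3.21 0.00
      vertex 0.11 6.61 0.00
      vertex 10.55 7.85 0.00
    endloop
  endfacet
  facet normal 0.0000 0.0000 -1.0000
    outer loop
      vertex 2.83 0.70 0.00
      vertex 0.51 3.21 0.00
      vertex 10.55 7.85 0.00
    endloop
  endfacet
  facet normal 0.0000 0.0000 -1.0000
    outer loop
      vertex 6.18 0.04 0.00
      vertex 2.83 0.70 0.00
      vertex 10.55 7.85 0.00
    endloop
  endfacet
  facet normal 0.0000 0.0000 -1.0000
    outer loop
      vertex 9.28 1.47 0.00
      vertex 6.18 0.04 0.00
      vertex 10.55 7.85 0.00
    endloop
  endfacet
  facet normal 0.0000 0.0000 -1.0000
    outer loop
      vertex 10.95 4.45 0.00
      vertex 9.28 1.47 0.00
      vertex 10.55 7.85 0.00
    endloop
  endfacet
  facet normal 0.0000 0.0000 1.0000
    outer loop
      vertex 10.55 7.85 12.76
      vertex 8.23 10.36 12.76
      vertex 4.88 11.02 12.76
    endloop
  endfacet
  facet normal 0.0000 0.0000 1.0000
    outer loop
      vertex 10.55 7.85 12.76
      vertex 4.88 11.02 12.76
      vertex 1.78 9.59 12.76
    endloop
  endfacet
  facet normal 0.0000 0.0000 1.0000
    outer loop
      vertex 10.55 7.85 12.76
      vertex 1.78 9.59 12.76
      vertex 0.11 6.61 12.76
    endloop
  endfacet
  facet normal 0.0000 0.0000 1.0000
    outer loop
      vertex 10.55 7.85 12.76
      vertex 0.11 6.61 12.76
      vertex 0.51 3.21 12.76
    endloop
  endfacet
  facet normal 0.0000 0.0000 1.0000
    outer loop
      vertex 10.55 7.85 12.76
      vertex 0.51 3.21 12.76
      vertex 2.83 0.70 12.76
    endloop
  endfacet
  facet normal 0.0000 0.0000 1.0000
    outer loop
      vertex 10.55 7.85 12.76
      vertex 2.83 0.70 12.76
      vertex 6.18 0.04 12.76
    endloop
  endfacet
  facet normal 0.0000 0.0000 1.0000
    outer loop
      vertex 10.55 7.85 12.76
      vertex 6.18 0.04 12.76
      vertex 9.28 1.47 12.76
    endloop
  endfacet
  facet normal 0.0000 0.0000 1.0000
    outer loop
      vertex 10.55 7.85 12.76
      vertex 9.28 1.47 12.76
      vertex 10.95 4.45 12.76
    endloop
  endfacet
  facet normal 0.7344 0.6788 0.0000
    outer loop
      vertex 10.55 7.85 0.00
      vertex 8.23 10.36 0.00
      vertex 8.23 10.36 12.76
    endloop
  endfacet
  facet normal 0.7344 0.6788 0.0000
    outer loop
      vertex 10.55 7.85 0.00
      vertex 8.23 10.36 12.76
      vertex 10.55 7.85 12.76
    endloop
  endfacet
  facet normal 0.1933 0.9811 0.0000
    outer loop
      vertex 8.23 10.36 0.00
      vertex 4.88 11.02 0.00
      vertex 4.88 11.02 12.76
    endloop
  endfacet
  facet normal 0.1933 0.9811 0.0000
    outer loop
      vertex 8.23 10.36 0.00
      vertex 4.88 11.02 12.76
      vertex 8.23 10.36 12.76
    endloop
  endfacet
  facet normal -0.4189 0.9080 0.0000
    outer loop
      vertex 4.88 11.02 0.00
      vertex 1.78 9.59 0.00
      vertex 1.78 9.59 12.76
    endloop
  endfacet
  facet normal -0.4189 0.9080 0.0000
    outer loop
      vertex 4.88 11.02 0.00
      vertex 1.78 9.59 12.76
      vertex 4.88 11.02 12.76
    endloop
  endfacet
  facet normal -0.8724 0.4889 0.0000
    outer loop
      vertex 1.78 9.59 0.00
      vertex 0.11 6.61 0.00
      vertex 0.11 6.61 12.76
    endloop
  endfacet
  facet normal -0.8724 0.4889 0.0000
    outer loop
      vertex 1.78 9.59 0.00
      vertex 0.11 6.61 12.76
      vertex 1.78 9.59 12.76
    endloop
  endfacet
  facet normal -0.9932 -0.1168 0.0000
    outer loop
      vertex 0.11 6.61 0.00
      vertex 0.51 3.21 0.00
      vertex 0.51 3.21 12.76
    endloop
  endfacet
  facet normal -0.9932 -0.1168 0.0000
    outer loop
      vertex 0.11 6.61 0.00
      vertex 0.51 3.21 12.76
      vertex 0.11 6.61 12.76
    endloop
  endfacet
  facet normal -0.7344 -0.6788 0.0000
    outer loop
      vertex 0.51 3.21 0.00
      vertex 2.83 0.70 0.00
      vertex 2.83 0.70 12.76
    endloop
  endfacet
  facet normal -0.7344 -0.6788 0.0000
    outer loop
      vertex 0.51 3.21 0.00
      vertex 2.83 0.70 12.76
      vertex 0.51 3.21 12.76
    endloop
  endfacet
  facet normal -0.1933 -0.9811 0.0000
    outer loop
      vertex 2.83 0.70 0.00
      vertex 6.18 0.04 0.00
      vertex 6.18 0.04 12.76
    endloop
  endfacet
  facet normal -0.1933 -0.9811 0.0000
    outer loop
      vertex 2.83 0.70 0.00
      vertex 6.18 0.04 12.76
      vertex 2.83 0.70 12.76
    endloop
  endfacet
  facet normal 0.4189 -0.9080 0.0000
    outer loop
      vertex 6.18 0.04 0.00
      vertex 9.28 1.47 0.00
      vertex 9.28 1.47 12.76
    endloop
  endfacet
  facet normal 0.4189 -0.9080 0.0000
    outer loop
      vertex 6.18 0.04 0.00
      vertex 9.28 1.47 12.76
      vertex 6.18 0.04 12.76
    endloop
  endfacet
  facet normal 0.8724 -0.4889 0.0000
    outer loop
      vertex 9.28 1.47 0.00
      vertex 10.95 4.45 0.00
      vertex 10.95 4.45 12.76
    endloop
  endfacet
  facet normal 0.8724 -0.4889 0.0000
    outer loop
      vertex 9.28 1.47 0.00
      vertex 10.95 4.45 12.76
      vertex 9.28 1.47 12.76
    endloop
  endfacet
  facet normal 0.9932 0.1168 0.0000
    outer loop
      vertex 10.95 4.45 0.00
      vertex 10.55 7.85 0.00
      vertex 10.55 7.85 12.76
    endloop
  endfacet
  facet normal 0.9932 0.1168 0.0000
    outer loop
      vertex 10.95 4.45 0.00
      vertex 10.55 7.85 12.76
      vertex 10.95 4.45 12.76
    endloop
  endfacet
endsolid part

The G0 Z moves step by Δz≈2.55 mm. Every layer's G1 loop is the same polygon, so the solid is a straight extrusion of it from z=0 to z≈12.8. Closing with flat bottom and top caps and triangulating gives 36 facets — a regular 10-sided prism (a cylinder approximated with 10 flat sides), circumscribed radius ≈ 5.53 mm, height ≈ 12.8 mm.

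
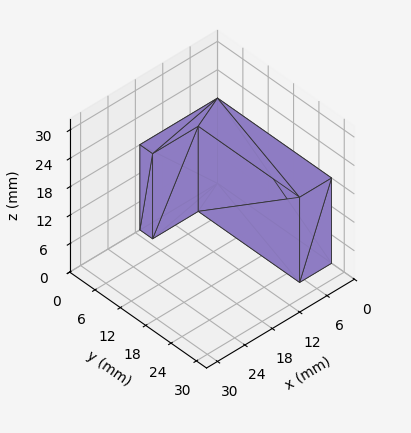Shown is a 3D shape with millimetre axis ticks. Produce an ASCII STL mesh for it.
Reading the render: the shape is an L-shaped prism: outer 17 × 27 mm, arm thicknesses ≈ 3 mm (horizontal) and 7 mm (vertical), extruded 18 mm in z (dimensions read to the nearest mm from the axis ticks). For the STL, each face is triangulated and given an outward normal.

solid part
  facet normal 0.0000 0.0000 -1.0000
    outer loop
      vertex 17.0 3.0 0.0
      vertex 17.0 0.0 0.0
      vertex 0.0 0.0 0.0
    endloop
  endfacet
  facet normal 0.0000 0.0000 -1.0000
    outer loop
      vertex 7.0 3.0 0.0
      vertex 17.0 3.0 0.0
      vertex 0.0 0.0 0.0
    endloop
  endfacet
  facet normal 0.0000 0.0000 -1.0000
    outer loop
      vertex 7.0 27.0 0.0
      vertex 7.0 3.0 0.0
      vertex 0.0 0.0 0.0
    endloop
  endfacet
  facet normal 0.0000 0.0000 -1.0000
    outer loop
      vertex 0.0 27.0 0.0
      vertex 7.0 27.0 0.0
      vertex 0.0 0.0 0.0
    endloop
  endfacet
  facet normal 0.0000 0.0000 1.0000
    outer loop
      vertex 0.0 0.0 18.0
      vertex 17.0 0.0 18.0
      vertex 17.0 3.0 18.0
    endloop
  endfacet
  facet normal 0.0000 0.0000 1.0000
    outer loop
      vertex 0.0 0.0 18.0
      vertex 17.0 3.0 18.0
      vertex 7.0 3.0 18.0
    endloop
  endfacet
  facet normal 0.0000 0.0000 1.0000
    outer loop
      vertex 0.0 0.0 18.0
      vertex 7.0 3.0 18.0
      vertex 7.0 27.0 18.0
    endloop
  endfacet
  facet normal 0.0000 0.0000 1.0000
    outer loop
      vertex 0.0 0.0 18.0
      vertex 7.0 27.0 18.0
      vertex 0.0 27.0 18.0
    endloop
  endfacet
  facet normal 0.0000 -1.0000 0.0000
    outer loop
      vertex 0.0 0.0 0.0
      vertex 17.0 0.0 0.0
      vertex 17.0 0.0 18.0
    endloop
  endfacet
  facet normal 0.0000 -1.0000 0.0000
    outer loop
      vertex 0.0 0.0 0.0
      vertex 17.0 0.0 18.0
      vertex 0.0 0.0 18.0
    endloop
  endfacet
  facet normal 1.0000 0.0000 0.0000
    outer loop
      vertex 17.0 0.0 0.0
      vertex 17.0 3.0 0.0
      vertex 17.0 3.0 18.0
    endloop
  endfacet
  facet normal 1.0000 0.0000 0.0000
    outer loop
      vertex 17.0 0.0 0.0
      vertex 17.0 3.0 18.0
      vertex 17.0 0.0 18.0
    endloop
  endfacet
  facet normal 0.0000 1.0000 0.0000
    outer loop
      vertex 17.0 3.0 0.0
      vertex 7.0 3.0 0.0
      vertex 7.0 3.0 18.0
    endloop
  endfacet
  facet normal 0.0000 1.0000 0.0000
    outer loop
      vertex 17.0 3.0 0.0
      vertex 7.0 3.0 18.0
      vertex 17.0 3.0 18.0
    endloop
  endfacet
  facet normal 1.0000 0.0000 0.0000
    outer loop
      vertex 7.0 3.0 0.0
      vertex 7.0 27.0 0.0
      vertex 7.0 27.0 18.0
    endloop
  endfacet
  facet normal 1.0000 0.0000 0.0000
    outer loop
      vertex 7.0 3.0 0.0
      vertex 7.0 27.0 18.0
      vertex 7.0 3.0 18.0
    endloop
  endfacet
  facet normal 0.0000 1.0000 0.0000
    outer loop
      vertex 7.0 27.0 0.0
      vertex 0.0 27.0 0.0
      vertex 0.0 27.0 18.0
    endloop
  endfacet
  facet normal 0.0000 1.0000 0.0000
    outer loop
      vertex 7.0 27.0 0.0
      vertex 0.0 27.0 18.0
      vertex 7.0 27.0 18.0
    endloop
  endfacet
  facet normal -1.0000 0.0000 0.0000
    outer loop
      vertex 0.0 27.0 0.0
      vertex 0.0 0.0 0.0
      vertex 0.0 0.0 18.0
    endloop
  endfacet
  facet normal -1.0000 0.0000 0.0000
    outer loop
      vertex 0.0 27.0 0.0
      vertex 0.0 0.0 18.0
      vertex 0.0 27.0 18.0
    endloop
  endfacet
endsolid part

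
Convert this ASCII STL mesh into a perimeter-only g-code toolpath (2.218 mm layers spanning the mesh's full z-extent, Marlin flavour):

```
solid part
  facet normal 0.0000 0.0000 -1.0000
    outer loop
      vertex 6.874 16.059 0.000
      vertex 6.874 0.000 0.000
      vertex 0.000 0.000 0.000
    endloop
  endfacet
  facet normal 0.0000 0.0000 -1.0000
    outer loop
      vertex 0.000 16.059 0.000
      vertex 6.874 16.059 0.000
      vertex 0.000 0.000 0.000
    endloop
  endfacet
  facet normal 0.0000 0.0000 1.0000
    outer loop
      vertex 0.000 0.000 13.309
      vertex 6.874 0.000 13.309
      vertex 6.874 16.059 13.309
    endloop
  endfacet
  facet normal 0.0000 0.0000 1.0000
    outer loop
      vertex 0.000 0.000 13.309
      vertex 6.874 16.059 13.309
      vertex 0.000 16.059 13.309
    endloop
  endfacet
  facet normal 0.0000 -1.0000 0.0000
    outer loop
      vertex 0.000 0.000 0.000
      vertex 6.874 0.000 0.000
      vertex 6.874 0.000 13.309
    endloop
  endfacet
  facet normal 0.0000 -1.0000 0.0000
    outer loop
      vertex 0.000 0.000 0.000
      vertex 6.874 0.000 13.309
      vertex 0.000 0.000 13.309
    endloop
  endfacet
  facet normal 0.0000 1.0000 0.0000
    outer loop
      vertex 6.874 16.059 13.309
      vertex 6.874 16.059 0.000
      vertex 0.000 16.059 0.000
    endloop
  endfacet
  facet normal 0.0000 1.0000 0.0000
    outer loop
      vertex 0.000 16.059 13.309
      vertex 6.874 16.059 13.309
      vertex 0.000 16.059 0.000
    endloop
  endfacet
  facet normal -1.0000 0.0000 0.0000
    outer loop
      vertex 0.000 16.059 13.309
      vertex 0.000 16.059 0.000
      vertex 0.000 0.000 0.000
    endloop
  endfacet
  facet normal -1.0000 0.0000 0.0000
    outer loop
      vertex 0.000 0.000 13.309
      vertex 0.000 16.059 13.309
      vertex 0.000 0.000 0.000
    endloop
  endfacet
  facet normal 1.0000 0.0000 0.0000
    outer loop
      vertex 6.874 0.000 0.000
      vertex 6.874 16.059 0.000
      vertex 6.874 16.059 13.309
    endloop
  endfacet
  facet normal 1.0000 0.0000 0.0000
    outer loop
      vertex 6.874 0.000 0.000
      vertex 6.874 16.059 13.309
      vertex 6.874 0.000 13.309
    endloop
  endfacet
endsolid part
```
; perimeter-only toolpath
G21 ; units = mm
G90 ; absolute positioning
G28 ; home
; layer 1
G0 Z2.218
G0 X0.000 Y0.000
G1 X6.874 Y0.000
G1 X6.874 Y16.059
G1 X0.000 Y16.059
G1 X0.000 Y0.000
; layer 2
G0 Z4.436
G0 X0.000 Y0.000
G1 X6.874 Y0.000
G1 X6.874 Y16.059
G1 X0.000 Y16.059
G1 X0.000 Y0.000
; layer 3
G0 Z6.654
G0 X0.000 Y0.000
G1 X6.874 Y0.000
G1 X6.874 Y16.059
G1 X0.000 Y16.059
G1 X0.000 Y0.000
; layer 4
G0 Z8.873
G0 X0.000 Y0.000
G1 X6.874 Y0.000
G1 X6.874 Y16.059
G1 X0.000 Y16.059
G1 X0.000 Y0.000
; layer 5
G0 Z11.091
G0 X0.000 Y0.000
G1 X6.874 Y0.000
G1 X6.874 Y16.059
G1 X0.000 Y16.059
G1 X0.000 Y0.000
; layer 6
G0 Z13.309
G0 X0.000 Y0.000
G1 X6.874 Y0.000
G1 X6.874 Y16.059
G1 X0.000 Y16.059
G1 X0.000 Y0.000
M2 ; end

The solid is a rectangular box, roughly 6.87 × 16.1 mm footprint and 13.3 mm tall. Slicing at Δz = 2.218 mm — 6 equal slices spanning the solid's height, so layer i sits at z = i·h/6 — gives 6 non-empty perimeters. Each is a 4-segment closed polygon; G0 lifts to the layer z and rapids to the start vertex, then G1 traces the edges.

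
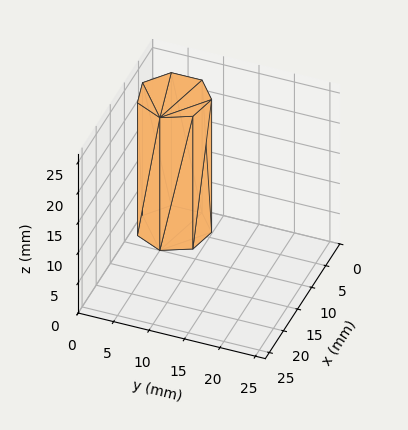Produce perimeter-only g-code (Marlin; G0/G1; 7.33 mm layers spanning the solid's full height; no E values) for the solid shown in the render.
Reading the render: the shape is a regular 7-sided prism (a cylinder approximated with 7 flat sides), circumscribed radius ≈ 5 mm, height ≈ 22 mm (dimensions read to the nearest mm from the axis ticks). For the g-code, the solid's height is divided into equal slices at the stated Δz and each level perimeter traced with G1 moves after a G0 lift.

; perimeter-only toolpath
G21 ; units = mm
G90 ; absolute positioning
G28 ; home
; layer 1
G0 Z7.33
G0 X10.00 Y5.00
G1 X8.12 Y8.91
G1 X3.89 Y9.87
G1 X0.50 Y7.17
G1 X0.50 Y2.83
G1 X3.89 Y0.13
G1 X8.12 Y1.09
G1 X10.00 Y5.00
; layer 2
G0 Z14.67
G0 X10.00 Y5.00
G1 X8.12 Y8.91
G1 X3.89 Y9.87
G1 X0.50 Y7.17
G1 X0.50 Y2.83
G1 X3.89 Y0.13
G1 X8.12 Y1.09
G1 X10.00 Y5.00
; layer 3
G0 Z22.00
G0 X10.00 Y5.00
G1 X8.12 Y8.91
G1 X3.89 Y9.87
G1 X0.50 Y7.17
G1 X0.50 Y2.83
G1 X3.89 Y0.13
G1 X8.12 Y1.09
G1 X10.00 Y5.00
M2 ; end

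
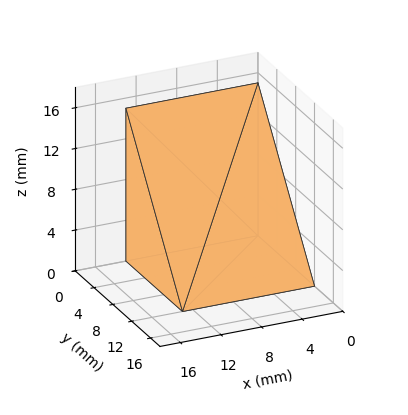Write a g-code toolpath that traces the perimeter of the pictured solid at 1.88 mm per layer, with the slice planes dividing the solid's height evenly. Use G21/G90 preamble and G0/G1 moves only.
Reading the render: the shape is a wedge (ramp): 13 × 12 mm base, rising to 15 mm along the y=0 edge and sloping linearly to z=0 at y=12 (dimensions read to the nearest mm from the axis ticks). For the g-code, the solid's height is divided into equal slices at the stated Δz and each level perimeter traced with G1 moves after a G0 lift.

; perimeter-only toolpath
G21 ; units = mm
G90 ; absolute positioning
G28 ; home
; layer 1
G0 Z1.88
G0 X0.00 Y0.00
G1 X13.00 Y0.00
G1 X13.00 Y10.50
G1 X0.00 Y10.50
G1 X0.00 Y0.00
; layer 2
G0 Z3.75
G0 X0.00 Y0.00
G1 X13.00 Y0.00
G1 X13.00 Y9.00
G1 X0.00 Y9.00
G1 X0.00 Y0.00
; layer 3
G0 Z5.62
G0 X0.00 Y0.00
G1 X13.00 Y0.00
G1 X13.00 Y7.50
G1 X0.00 Y7.50
G1 X0.00 Y0.00
; layer 4
G0 Z7.50
G0 X0.00 Y0.00
G1 X13.00 Y0.00
G1 X13.00 Y6.00
G1 X0.00 Y6.00
G1 X0.00 Y0.00
; layer 5
G0 Z9.38
G0 X0.00 Y0.00
G1 X13.00 Y0.00
G1 X13.00 Y4.50
G1 X0.00 Y4.50
G1 X0.00 Y0.00
; layer 6
G0 Z11.25
G0 X0.00 Y0.00
G1 X13.00 Y0.00
G1 X13.00 Y3.00
G1 X0.00 Y3.00
G1 X0.00 Y0.00
; layer 7
G0 Z13.12
G0 X0.00 Y0.00
G1 X13.00 Y0.00
G1 X13.00 Y1.50
G1 X0.00 Y1.50
G1 X0.00 Y0.00
M2 ; end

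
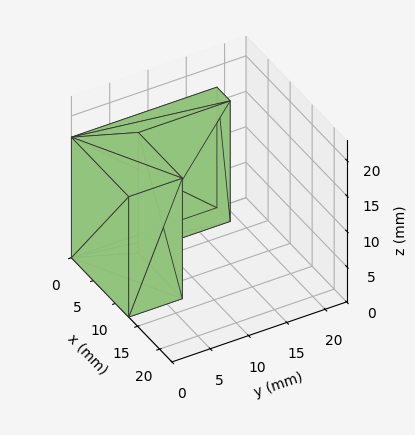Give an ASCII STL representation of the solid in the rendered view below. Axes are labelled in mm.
Reading the render: the shape is an L-shaped prism: outer 13 × 19 mm, arm thicknesses ≈ 7 mm (horizontal) and 3 mm (vertical), extruded 17 mm in z (dimensions read to the nearest mm from the axis ticks). For the STL, each face is triangulated and given an outward normal.

solid part
  facet normal 0.0000 0.0000 -1.0000
    outer loop
      vertex 13.00 7.00 0.00
      vertex 13.00 0.00 0.00
      vertex 0.00 0.00 0.00
    endloop
  endfacet
  facet normal 0.0000 0.0000 -1.0000
    outer loop
      vertex 3.00 7.00 0.00
      vertex 13.00 7.00 0.00
      vertex 0.00 0.00 0.00
    endloop
  endfacet
  facet normal 0.0000 0.0000 -1.0000
    outer loop
      vertex 3.00 19.00 0.00
      vertex 3.00 7.00 0.00
      vertex 0.00 0.00 0.00
    endloop
  endfacet
  facet normal 0.0000 0.0000 -1.0000
    outer loop
      vertex 0.00 19.00 0.00
      vertex 3.00 19.00 0.00
      vertex 0.00 0.00 0.00
    endloop
  endfacet
  facet normal 0.0000 0.0000 1.0000
    outer loop
      vertex 0.00 0.00 17.00
      vertex 13.00 0.00 17.00
      vertex 13.00 7.00 17.00
    endloop
  endfacet
  facet normal 0.0000 0.0000 1.0000
    outer loop
      vertex 0.00 0.00 17.00
      vertex 13.00 7.00 17.00
      vertex 3.00 7.00 17.00
    endloop
  endfacet
  facet normal 0.0000 0.0000 1.0000
    outer loop
      vertex 0.00 0.00 17.00
      vertex 3.00 7.00 17.00
      vertex 3.00 19.00 17.00
    endloop
  endfacet
  facet normal 0.0000 0.0000 1.0000
    outer loop
      vertex 0.00 0.00 17.00
      vertex 3.00 19.00 17.00
      vertex 0.00 19.00 17.00
    endloop
  endfacet
  facet normal 0.0000 -1.0000 0.0000
    outer loop
      vertex 0.00 0.00 0.00
      vertex 13.00 0.00 0.00
      vertex 13.00 0.00 17.00
    endloop
  endfacet
  facet normal 0.0000 -1.0000 0.0000
    outer loop
      vertex 0.00 0.00 0.00
      vertex 13.00 0.00 17.00
      vertex 0.00 0.00 17.00
    endloop
  endfacet
  facet normal 1.0000 0.0000 0.0000
    outer loop
      vertex 13.00 0.00 0.00
      vertex 13.00 7.00 0.00
      vertex 13.00 7.00 17.00
    endloop
  endfacet
  facet normal 1.0000 0.0000 0.0000
    outer loop
      vertex 13.00 0.00 0.00
      vertex 13.00 7.00 17.00
      vertex 13.00 0.00 17.00
    endloop
  endfacet
  facet normal 0.0000 1.0000 0.0000
    outer loop
      vertex 13.00 7.00 0.00
      vertex 3.00 7.00 0.00
      vertex 3.00 7.00 17.00
    endloop
  endfacet
  facet normal 0.0000 1.0000 0.0000
    outer loop
      vertex 13.00 7.00 0.00
      vertex 3.00 7.00 17.00
      vertex 13.00 7.00 17.00
    endloop
  endfacet
  facet normal 1.0000 0.0000 0.0000
    outer loop
      vertex 3.00 7.00 0.00
      vertex 3.00 19.00 0.00
      vertex 3.00 19.00 17.00
    endloop
  endfacet
  facet normal 1.0000 0.0000 0.0000
    outer loop
      vertex 3.00 7.00 0.00
      vertex 3.00 19.00 17.00
      vertex 3.00 7.00 17.00
    endloop
  endfacet
  facet normal 0.0000 1.0000 0.0000
    outer loop
      vertex 3.00 19.00 0.00
      vertex 0.00 19.00 0.00
      vertex 0.00 19.00 17.00
    endloop
  endfacet
  facet normal 0.0000 1.0000 0.0000
    outer loop
      vertex 3.00 19.00 0.00
      vertex 0.00 19.00 17.00
      vertex 3.00 19.00 17.00
    endloop
  endfacet
  facet normal -1.0000 0.0000 0.0000
    outer loop
      vertex 0.00 19.00 0.00
      vertex 0.00 0.00 0.00
      vertex 0.00 0.00 17.00
    endloop
  endfacet
  facet normal -1.0000 0.0000 0.0000
    outer loop
      vertex 0.00 19.00 0.00
      vertex 0.00 0.00 17.00
      vertex 0.00 19.00 17.00
    endloop
  endfacet
endsolid part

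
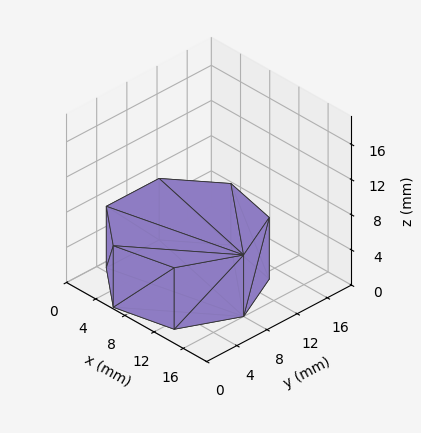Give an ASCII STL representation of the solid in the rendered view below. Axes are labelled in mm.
Reading the render: the shape is a regular 7-sided prism (a cylinder approximated with 7 flat sides), circumscribed radius ≈ 8 mm, height ≈ 7 mm (dimensions read to the nearest mm from the axis ticks). For the STL, each face is triangulated and given an outward normal.

solid part
  facet normal 0.0000 0.0000 -1.0000
    outer loop
      vertex 6.2 15.8 0.0
      vertex 13.0 14.3 0.0
      vertex 16.0 8.0 0.0
    endloop
  endfacet
  facet normal 0.0000 0.0000 -1.0000
    outer loop
      vertex 0.8 11.5 0.0
      vertex 6.2 15.8 0.0
      vertex 16.0 8.0 0.0
    endloop
  endfacet
  facet normal 0.0000 0.0000 -1.0000
    outer loop
      vertex 0.8 4.5 0.0
      vertex 0.8 11.5 0.0
      vertex 16.0 8.0 0.0
    endloop
  endfacet
  facet normal 0.0000 0.0000 -1.0000
    outer loop
      vertex 6.2 0.2 0.0
      vertex 0.8 4.5 0.0
      vertex 16.0 8.0 0.0
    endloop
  endfacet
  facet normal 0.0000 0.0000 -1.0000
    outer loop
      vertex 13.0 1.7 0.0
      vertex 6.2 0.2 0.0
      vertex 16.0 8.0 0.0
    endloop
  endfacet
  facet normal 0.0000 0.0000 1.0000
    outer loop
      vertex 16.0 8.0 7.0
      vertex 13.0 14.3 7.0
      vertex 6.2 15.8 7.0
    endloop
  endfacet
  facet normal 0.0000 0.0000 1.0000
    outer loop
      vertex 16.0 8.0 7.0
      vertex 6.2 15.8 7.0
      vertex 0.8 11.5 7.0
    endloop
  endfacet
  facet normal 0.0000 0.0000 1.0000
    outer loop
      vertex 16.0 8.0 7.0
      vertex 0.8 11.5 7.0
      vertex 0.8 4.5 7.0
    endloop
  endfacet
  facet normal 0.0000 0.0000 1.0000
    outer loop
      vertex 16.0 8.0 7.0
      vertex 0.8 4.5 7.0
      vertex 6.2 0.2 7.0
    endloop
  endfacet
  facet normal 0.0000 0.0000 1.0000
    outer loop
      vertex 16.0 8.0 7.0
      vertex 6.2 0.2 7.0
      vertex 13.0 1.7 7.0
    endloop
  endfacet
  facet normal 0.9029 0.4299 0.0000
    outer loop
      vertex 16.0 8.0 0.0
      vertex 13.0 14.3 0.0
      vertex 13.0 14.3 7.0
    endloop
  endfacet
  facet normal 0.9029 0.4299 0.0000
    outer loop
      vertex 16.0 8.0 0.0
      vertex 13.0 14.3 7.0
      vertex 16.0 8.0 7.0
    endloop
  endfacet
  facet normal 0.2154 0.9765 0.0000
    outer loop
      vertex 13.0 14.3 0.0
      vertex 6.2 15.8 0.0
      vertex 6.2 15.8 7.0
    endloop
  endfacet
  facet normal 0.2154 0.9765 0.0000
    outer loop
      vertex 13.0 14.3 0.0
      vertex 6.2 15.8 7.0
      vertex 13.0 14.3 7.0
    endloop
  endfacet
  facet normal -0.6229 0.7823 0.0000
    outer loop
      vertex 6.2 15.8 0.0
      vertex 0.8 11.5 0.0
      vertex 0.8 11.5 7.0
    endloop
  endfacet
  facet normal -0.6229 0.7823 0.0000
    outer loop
      vertex 6.2 15.8 0.0
      vertex 0.8 11.5 7.0
      vertex 6.2 15.8 7.0
    endloop
  endfacet
  facet normal -1.0000 0.0000 0.0000
    outer loop
      vertex 0.8 11.5 0.0
      vertex 0.8 4.5 0.0
      vertex 0.8 4.5 7.0
    endloop
  endfacet
  facet normal -1.0000 0.0000 0.0000
    outer loop
      vertex 0.8 11.5 0.0
      vertex 0.8 4.5 7.0
      vertex 0.8 11.5 7.0
    endloop
  endfacet
  facet normal -0.6229 -0.7823 0.0000
    outer loop
      vertex 0.8 4.5 0.0
      vertex 6.2 0.2 0.0
      vertex 6.2 0.2 7.0
    endloop
  endfacet
  facet normal -0.6229 -0.7823 0.0000
    outer loop
      vertex 0.8 4.5 0.0
      vertex 6.2 0.2 7.0
      vertex 0.8 4.5 7.0
    endloop
  endfacet
  facet normal 0.2154 -0.9765 0.0000
    outer loop
      vertex 6.2 0.2 0.0
      vertex 13.0 1.7 0.0
      vertex 13.0 1.7 7.0
    endloop
  endfacet
  facet normal 0.2154 -0.9765 0.0000
    outer loop
      vertex 6.2 0.2 0.0
      vertex 13.0 1.7 7.0
      vertex 6.2 0.2 7.0
    endloop
  endfacet
  facet normal 0.9029 -0.4299 0.0000
    outer loop
      vertex 13.0 1.7 0.0
      vertex 16.0 8.0 0.0
      vertex 16.0 8.0 7.0
    endloop
  endfacet
  facet normal 0.9029 -0.4299 0.0000
    outer loop
      vertex 13.0 1.7 0.0
      vertex 16.0 8.0 7.0
      vertex 13.0 1.7 7.0
    endloop
  endfacet
endsolid part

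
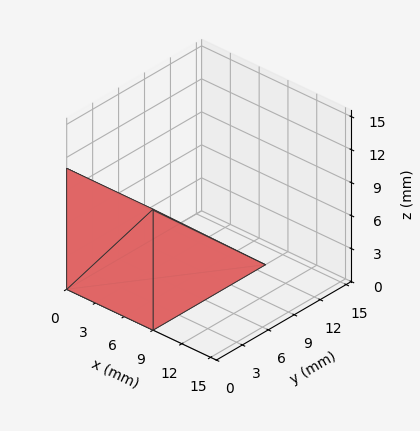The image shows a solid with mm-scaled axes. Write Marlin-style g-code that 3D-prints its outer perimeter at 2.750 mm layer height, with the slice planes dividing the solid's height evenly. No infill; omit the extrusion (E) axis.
Reading the render: the shape is a wedge (ramp): 9 × 13 mm base, rising to 11 mm along the y=0 edge and sloping linearly to z=0 at y=13 (dimensions read to the nearest mm from the axis ticks). For the g-code, the solid's height is divided into equal slices at the stated Δz and each level perimeter traced with G1 moves after a G0 lift.

; perimeter-only toolpath
G21 ; units = mm
G90 ; absolute positioning
G28 ; home
; layer 1
G0 Z2.750
G0 X0.000 Y0.000
G1 X9.000 Y0.000
G1 X9.000 Y9.750
G1 X0.000 Y9.750
G1 X0.000 Y0.000
; layer 2
G0 Z5.500
G0 X0.000 Y0.000
G1 X9.000 Y0.000
G1 X9.000 Y6.500
G1 X0.000 Y6.500
G1 X0.000 Y0.000
; layer 3
G0 Z8.250
G0 X0.000 Y0.000
G1 X9.000 Y0.000
G1 X9.000 Y3.250
G1 X0.000 Y3.250
G1 X0.000 Y0.000
M2 ; end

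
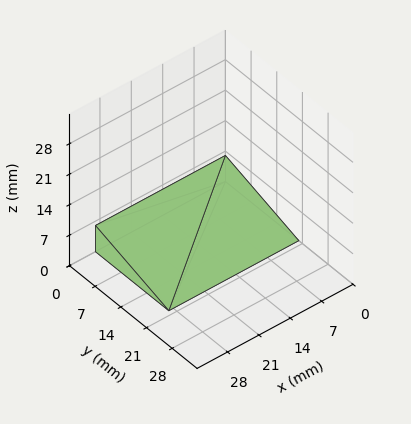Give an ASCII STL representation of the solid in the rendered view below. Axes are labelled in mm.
Reading the render: the shape is a wedge (ramp): 29 × 20 mm base, rising to 6 mm along the y=0 edge and sloping linearly to z=0 at y=20 (dimensions read to the nearest mm from the axis ticks). For the STL, each face is triangulated and given an outward normal.

solid part
  facet normal 0.0000 0.0000 -1.0000
    outer loop
      vertex 29.000 20.000 0.000
      vertex 29.000 0.000 0.000
      vertex 0.000 0.000 0.000
    endloop
  endfacet
  facet normal 0.0000 0.0000 -1.0000
    outer loop
      vertex 0.000 20.000 0.000
      vertex 29.000 20.000 0.000
      vertex 0.000 0.000 0.000
    endloop
  endfacet
  facet normal 0.0000 -1.0000 0.0000
    outer loop
      vertex 0.000 0.000 0.000
      vertex 29.000 0.000 0.000
      vertex 29.000 0.000 6.000
    endloop
  endfacet
  facet normal 0.0000 -1.0000 0.0000
    outer loop
      vertex 0.000 0.000 0.000
      vertex 29.000 0.000 6.000
      vertex 0.000 0.000 6.000
    endloop
  endfacet
  facet normal 0.0000 0.2873 0.9578
    outer loop
      vertex 0.000 0.000 6.000
      vertex 29.000 0.000 6.000
      vertex 29.000 20.000 0.000
    endloop
  endfacet
  facet normal 0.0000 0.2873 0.9578
    outer loop
      vertex 0.000 0.000 6.000
      vertex 29.000 20.000 0.000
      vertex 0.000 20.000 0.000
    endloop
  endfacet
  facet normal -1.0000 0.0000 0.0000
    outer loop
      vertex 0.000 0.000 6.000
      vertex 0.000 20.000 0.000
      vertex 0.000 0.000 0.000
    endloop
  endfacet
  facet normal 1.0000 0.0000 0.0000
    outer loop
      vertex 29.000 0.000 0.000
      vertex 29.000 20.000 0.000
      vertex 29.000 0.000 6.000
    endloop
  endfacet
endsolid part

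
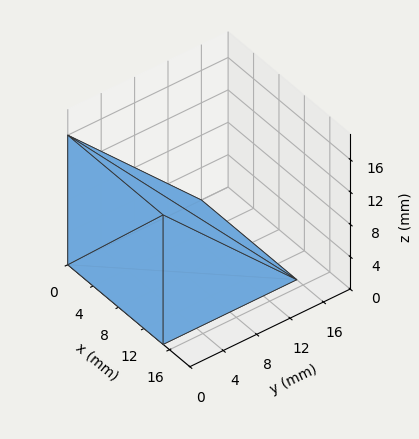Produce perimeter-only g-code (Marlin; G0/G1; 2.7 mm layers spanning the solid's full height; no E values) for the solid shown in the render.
Reading the render: the shape is a wedge (ramp): 15 × 16 mm base, rising to 16 mm along the y=0 edge and sloping linearly to z=0 at y=16 (dimensions read to the nearest mm from the axis ticks). For the g-code, the solid's height is divided into equal slices at the stated Δz and each level perimeter traced with G1 moves after a G0 lift.

; perimeter-only toolpath
G21 ; units = mm
G90 ; absolute positioning
G28 ; home
; layer 1
G0 Z2.7
G0 X0.0 Y0.0
G1 X15.0 Y0.0
G1 X15.0 Y13.3
G1 X0.0 Y13.3
G1 X0.0 Y0.0
; layer 2
G0 Z5.3
G0 X0.0 Y0.0
G1 X15.0 Y0.0
G1 X15.0 Y10.7
G1 X0.0 Y10.7
G1 X0.0 Y0.0
; layer 3
G0 Z8.0
G0 X0.0 Y0.0
G1 X15.0 Y0.0
G1 X15.0 Y8.0
G1 X0.0 Y8.0
G1 X0.0 Y0.0
; layer 4
G0 Z10.7
G0 X0.0 Y0.0
G1 X15.0 Y0.0
G1 X15.0 Y5.3
G1 X0.0 Y5.3
G1 X0.0 Y0.0
; layer 5
G0 Z13.3
G0 X0.0 Y0.0
G1 X15.0 Y0.0
G1 X15.0 Y2.7
G1 X0.0 Y2.7
G1 X0.0 Y0.0
M2 ; end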